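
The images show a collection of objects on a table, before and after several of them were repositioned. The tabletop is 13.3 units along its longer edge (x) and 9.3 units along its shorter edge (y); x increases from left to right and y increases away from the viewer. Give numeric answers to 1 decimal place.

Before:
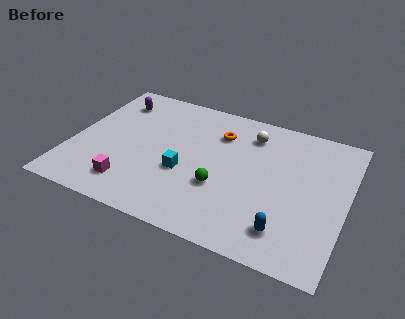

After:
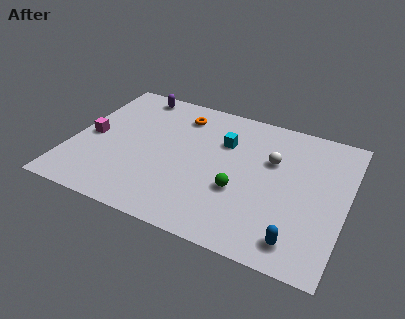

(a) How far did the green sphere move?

0.9

From (7.4, 3.3) to (8.3, 3.4), the green sphere covered √(0.9² + 0.1²) ≈ 0.9 units.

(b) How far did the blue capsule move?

0.7

From (10.7, 1.8) to (11.3, 1.4), the blue capsule covered √(0.6² + 0.4²) ≈ 0.7 units.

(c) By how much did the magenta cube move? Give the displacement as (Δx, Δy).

(-2.3, 2.6)

The magenta cube was at about (3.2, 1.8) and moved to about (0.9, 4.4).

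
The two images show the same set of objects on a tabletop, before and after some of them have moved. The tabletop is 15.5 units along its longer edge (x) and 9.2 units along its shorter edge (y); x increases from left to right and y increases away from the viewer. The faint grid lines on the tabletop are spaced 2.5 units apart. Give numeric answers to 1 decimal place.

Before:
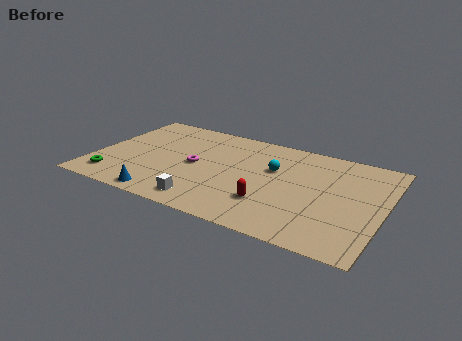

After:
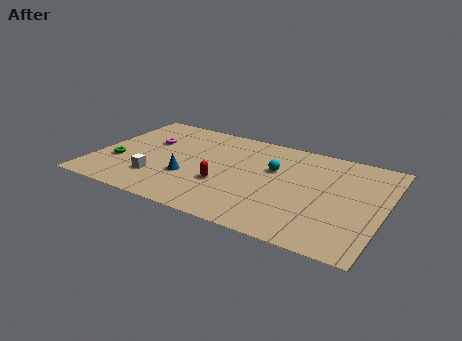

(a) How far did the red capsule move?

2.7

The red capsule was near (9.7, 2.6) before and (7.1, 3.3) after, so it travelled √(2.6² + 0.7²) ≈ 2.7 units.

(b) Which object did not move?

the cyan sphere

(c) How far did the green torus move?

1.6

The green torus moved from about (1.3, 1.6) to (1.3, 3.2), a distance of √(0.0² + 1.6²) ≈ 1.6.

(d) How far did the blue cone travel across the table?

2.5

From (4.2, 0.9) to (5.2, 3.2), the blue cone covered √(1.0² + 2.3²) ≈ 2.5 units.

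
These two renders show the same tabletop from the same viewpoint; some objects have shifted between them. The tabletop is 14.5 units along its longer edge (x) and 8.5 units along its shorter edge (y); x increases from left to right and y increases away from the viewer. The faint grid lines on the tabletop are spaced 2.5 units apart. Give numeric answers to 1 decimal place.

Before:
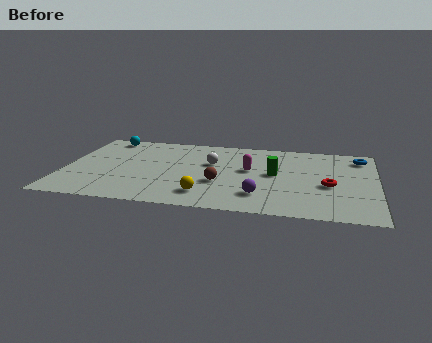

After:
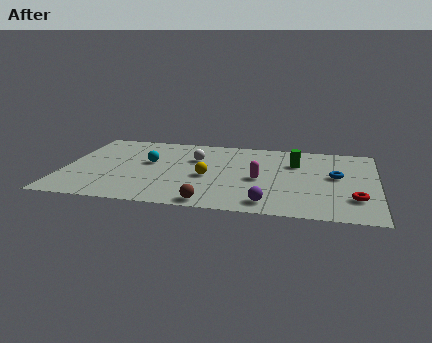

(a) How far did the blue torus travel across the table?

2.5

The blue torus was near (13.7, 7.0) before and (12.6, 4.7) after, so it travelled √(1.1² + 2.3²) ≈ 2.5 units.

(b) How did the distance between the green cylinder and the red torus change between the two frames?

+1.9

They were about 2.7 units apart before and 4.6 after — 1.9 units further apart.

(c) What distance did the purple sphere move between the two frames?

0.9

The purple sphere was near (9.2, 2.0) before and (9.6, 1.2) after, so it travelled √(0.4² + 0.8²) ≈ 0.9 units.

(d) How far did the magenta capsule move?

1.1

From (8.6, 4.8) to (9.1, 3.8), the magenta capsule covered √(0.5² + 1.0²) ≈ 1.1 units.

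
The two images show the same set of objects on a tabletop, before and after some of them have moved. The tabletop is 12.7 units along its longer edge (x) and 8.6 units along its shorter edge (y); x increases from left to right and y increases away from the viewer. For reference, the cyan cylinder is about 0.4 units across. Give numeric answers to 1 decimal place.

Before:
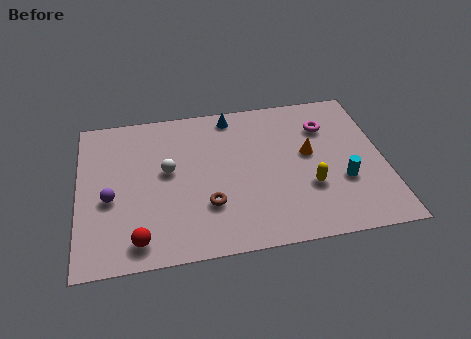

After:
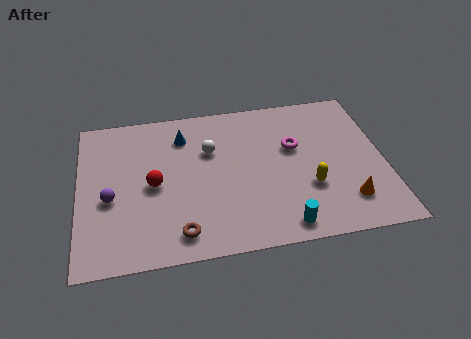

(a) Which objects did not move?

the yellow capsule and the purple sphere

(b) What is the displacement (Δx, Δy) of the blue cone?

(-2.1, -0.9)

From the two frames, the blue cone sits at roughly (6.5, 7.6) before and (4.4, 6.7) after.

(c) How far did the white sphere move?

2.0

The white sphere moved from about (3.7, 4.8) to (5.5, 5.7), a distance of √(1.8² + 0.9²) ≈ 2.0.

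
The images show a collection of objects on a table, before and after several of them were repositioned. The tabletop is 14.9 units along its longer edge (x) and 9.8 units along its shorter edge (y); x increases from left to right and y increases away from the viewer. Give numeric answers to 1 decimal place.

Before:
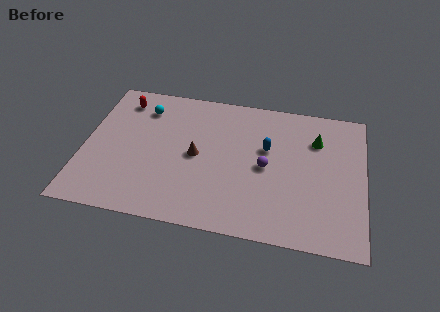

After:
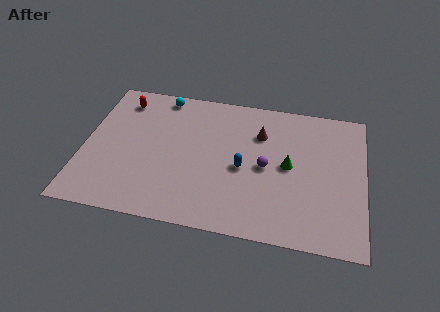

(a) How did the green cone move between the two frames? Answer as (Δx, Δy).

(-1.4, -2.1)

From the two frames, the green cone sits at roughly (12.3, 7.1) before and (10.9, 5.0) after.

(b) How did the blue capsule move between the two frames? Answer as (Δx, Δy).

(-1.2, -1.6)

The blue capsule started near (9.7, 6.0) and ended near (8.5, 4.4).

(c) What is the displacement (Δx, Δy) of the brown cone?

(3.3, 2.2)

The brown cone started near (6.0, 4.8) and ended near (9.3, 7.0).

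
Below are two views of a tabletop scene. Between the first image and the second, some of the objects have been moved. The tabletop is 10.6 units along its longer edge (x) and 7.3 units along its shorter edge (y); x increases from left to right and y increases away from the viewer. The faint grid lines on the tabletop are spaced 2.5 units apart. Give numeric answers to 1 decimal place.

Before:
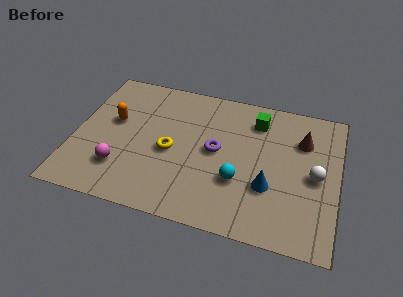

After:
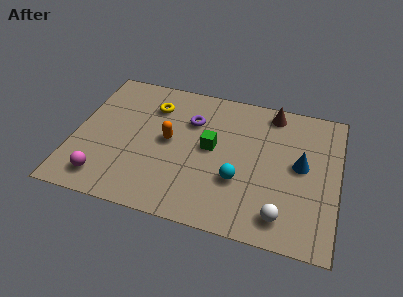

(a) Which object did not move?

the cyan sphere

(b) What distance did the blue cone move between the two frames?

1.8

The blue cone was near (7.9, 2.5) before and (9.1, 3.9) after, so it travelled √(1.2² + 1.4²) ≈ 1.8 units.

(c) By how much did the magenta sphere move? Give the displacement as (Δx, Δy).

(-0.6, -0.7)

The magenta sphere started near (2.0, 1.9) and ended near (1.4, 1.2).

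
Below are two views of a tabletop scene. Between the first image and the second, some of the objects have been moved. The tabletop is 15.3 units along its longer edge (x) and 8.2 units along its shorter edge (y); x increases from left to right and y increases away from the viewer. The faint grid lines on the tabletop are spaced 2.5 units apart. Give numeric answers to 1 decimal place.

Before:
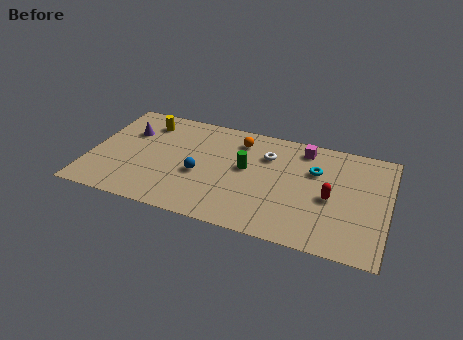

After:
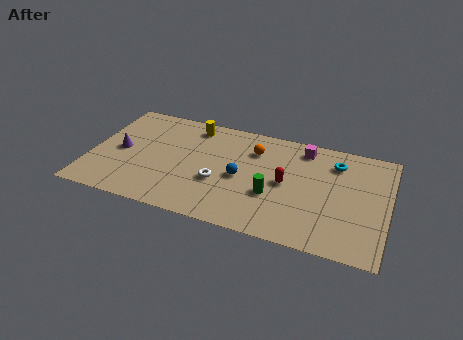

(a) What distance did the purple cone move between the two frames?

1.6

From (1.8, 5.6) to (1.5, 4.0), the purple cone covered √(0.3² + 1.6²) ≈ 1.6 units.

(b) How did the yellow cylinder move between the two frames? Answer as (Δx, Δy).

(2.4, 0.4)

The yellow cylinder was at about (2.6, 6.6) and moved to about (5.0, 7.0).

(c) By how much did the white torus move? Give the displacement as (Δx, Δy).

(-2.3, -2.8)

The white torus was at about (9.0, 5.9) and moved to about (6.7, 3.1).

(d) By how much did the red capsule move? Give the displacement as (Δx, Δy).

(-2.3, 0.4)

The red capsule started near (12.4, 3.7) and ended near (10.1, 4.1).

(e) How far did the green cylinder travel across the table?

2.2

From (8.0, 4.6) to (9.5, 3.0), the green cylinder covered √(1.5² + 1.6²) ≈ 2.2 units.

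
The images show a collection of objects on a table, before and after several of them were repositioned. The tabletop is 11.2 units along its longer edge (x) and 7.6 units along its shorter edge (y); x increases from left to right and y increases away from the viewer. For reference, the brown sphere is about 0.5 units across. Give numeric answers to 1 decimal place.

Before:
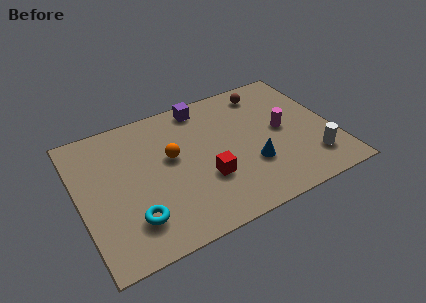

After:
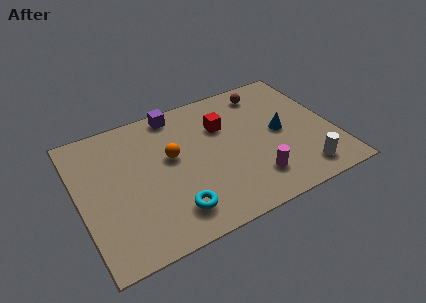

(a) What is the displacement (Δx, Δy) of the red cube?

(1.1, 2.6)

The red cube started near (5.4, 2.6) and ended near (6.5, 5.2).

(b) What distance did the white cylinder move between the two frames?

0.7

The white cylinder was near (10.0, 1.7) before and (9.5, 1.2) after, so it travelled √(0.5² + 0.5²) ≈ 0.7 units.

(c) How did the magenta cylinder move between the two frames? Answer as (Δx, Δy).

(-1.6, -2.2)

The magenta cylinder started near (9.0, 3.9) and ended near (7.4, 1.7).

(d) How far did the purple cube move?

1.2

The purple cube moved from about (5.8, 6.7) to (4.6, 6.8), a distance of √(1.2² + 0.1²) ≈ 1.2.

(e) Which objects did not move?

the orange sphere and the brown sphere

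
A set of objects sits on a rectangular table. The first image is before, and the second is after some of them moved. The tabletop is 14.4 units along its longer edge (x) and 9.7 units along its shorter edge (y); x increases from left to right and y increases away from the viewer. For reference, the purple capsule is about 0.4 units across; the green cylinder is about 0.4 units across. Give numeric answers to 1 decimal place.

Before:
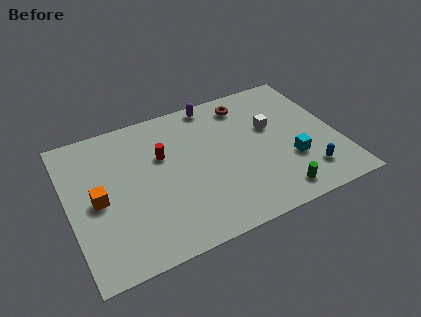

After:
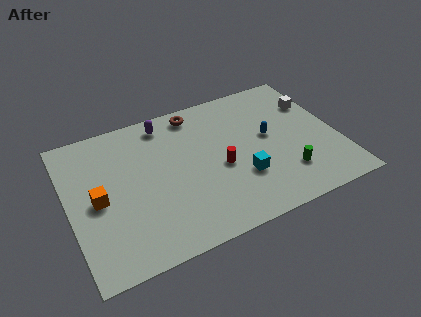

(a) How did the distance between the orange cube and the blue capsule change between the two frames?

-1.9

Before: roughly 11.2 units apart; after: 9.3. That's 1.9 units closer together.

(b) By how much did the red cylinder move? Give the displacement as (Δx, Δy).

(2.9, -2.0)

The red cylinder was at about (5.1, 6.2) and moved to about (8.0, 4.2).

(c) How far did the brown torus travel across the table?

2.7

The brown torus was near (9.9, 8.1) before and (7.2, 8.5) after, so it travelled √(2.7² + 0.4²) ≈ 2.7 units.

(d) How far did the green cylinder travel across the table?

1.3

The green cylinder was near (10.6, 1.3) before and (11.3, 2.4) after, so it travelled √(0.7² + 1.1²) ≈ 1.3 units.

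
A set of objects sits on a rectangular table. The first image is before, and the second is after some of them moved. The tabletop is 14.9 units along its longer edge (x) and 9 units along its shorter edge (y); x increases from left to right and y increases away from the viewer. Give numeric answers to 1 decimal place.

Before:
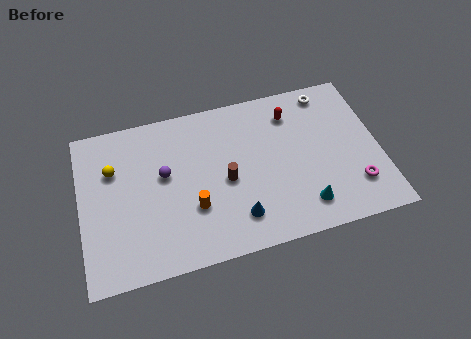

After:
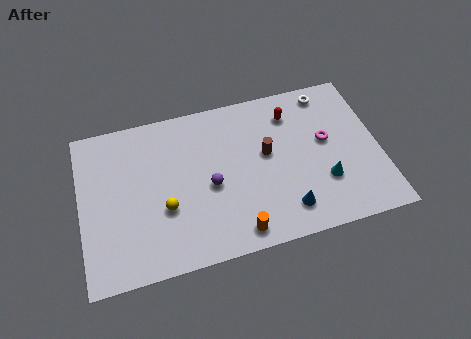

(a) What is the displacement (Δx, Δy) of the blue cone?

(2.4, -0.2)

The blue cone was at about (7.6, 1.9) and moved to about (10.0, 1.7).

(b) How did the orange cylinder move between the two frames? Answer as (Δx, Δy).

(2.0, -1.9)

The orange cylinder was at about (5.5, 3.0) and moved to about (7.5, 1.1).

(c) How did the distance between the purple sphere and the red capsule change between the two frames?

-1.5

The distance was about 6.8 in the first image and 5.3 in the second, so they moved 1.5 units closer together.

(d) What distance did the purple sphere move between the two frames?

2.5

The purple sphere was near (4.2, 5.2) before and (6.4, 4.0) after, so it travelled √(2.2² + 1.2²) ≈ 2.5 units.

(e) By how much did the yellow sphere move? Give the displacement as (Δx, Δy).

(2.4, -2.8)

From the two frames, the yellow sphere sits at roughly (1.7, 6.1) before and (4.1, 3.3) after.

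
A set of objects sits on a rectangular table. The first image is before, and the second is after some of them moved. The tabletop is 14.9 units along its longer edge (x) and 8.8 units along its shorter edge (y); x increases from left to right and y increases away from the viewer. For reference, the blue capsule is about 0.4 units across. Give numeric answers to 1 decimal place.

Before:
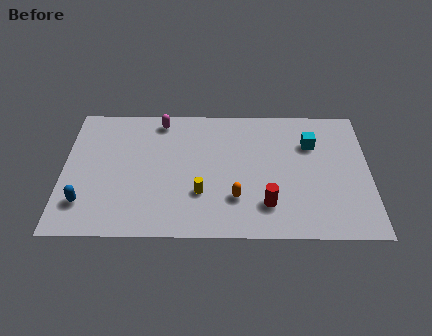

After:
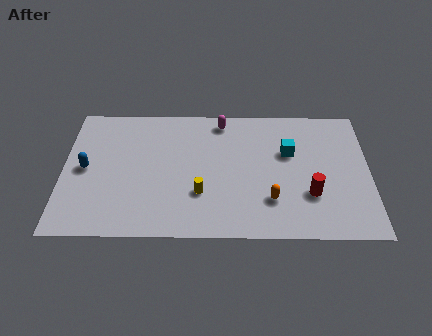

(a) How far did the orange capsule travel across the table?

1.7

The orange capsule was near (8.4, 2.5) before and (10.1, 2.4) after, so it travelled √(1.7² + 0.1²) ≈ 1.7 units.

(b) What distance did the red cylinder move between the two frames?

2.2

From (9.9, 2.1) to (12.0, 2.8), the red cylinder covered √(2.1² + 0.7²) ≈ 2.2 units.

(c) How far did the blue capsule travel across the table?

2.3

The blue capsule moved from about (1.1, 2.1) to (1.1, 4.4), a distance of √(0.0² + 2.3²) ≈ 2.3.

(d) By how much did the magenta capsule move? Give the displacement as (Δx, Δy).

(3.0, 0.0)

From the two frames, the magenta capsule sits at roughly (4.7, 7.7) before and (7.7, 7.7) after.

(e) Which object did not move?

the yellow cylinder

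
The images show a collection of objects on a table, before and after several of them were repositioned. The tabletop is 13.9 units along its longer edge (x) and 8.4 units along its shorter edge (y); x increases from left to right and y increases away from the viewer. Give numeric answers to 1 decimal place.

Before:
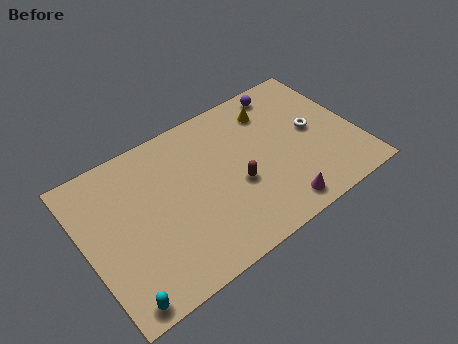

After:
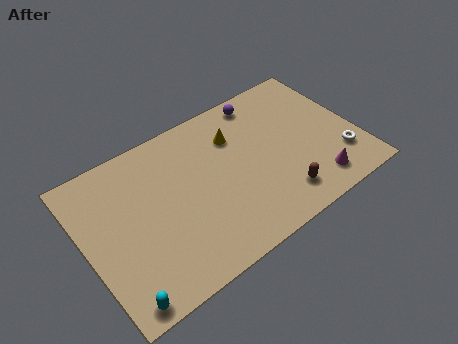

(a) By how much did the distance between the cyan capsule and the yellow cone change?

-1.9

The distance was about 10.6 in the first image and 8.7 in the second, so they moved 1.9 units closer together.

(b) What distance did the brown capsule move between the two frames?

2.6

The brown capsule moved from about (7.6, 3.4) to (9.5, 1.6), a distance of √(1.9² + 1.8²) ≈ 2.6.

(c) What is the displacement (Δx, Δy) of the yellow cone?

(-2.0, -0.5)

From the two frames, the yellow cone sits at roughly (10.0, 6.6) before and (8.0, 6.1) after.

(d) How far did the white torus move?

2.4

The white torus was near (11.8, 4.4) before and (12.8, 2.2) after, so it travelled √(1.0² + 2.2²) ≈ 2.4 units.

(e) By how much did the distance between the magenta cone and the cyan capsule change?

+2.0

The distance was about 8.2 in the first image and 10.2 in the second, so they moved 2.0 units further apart.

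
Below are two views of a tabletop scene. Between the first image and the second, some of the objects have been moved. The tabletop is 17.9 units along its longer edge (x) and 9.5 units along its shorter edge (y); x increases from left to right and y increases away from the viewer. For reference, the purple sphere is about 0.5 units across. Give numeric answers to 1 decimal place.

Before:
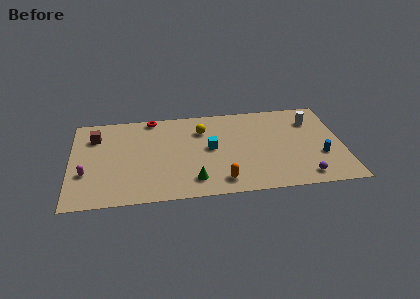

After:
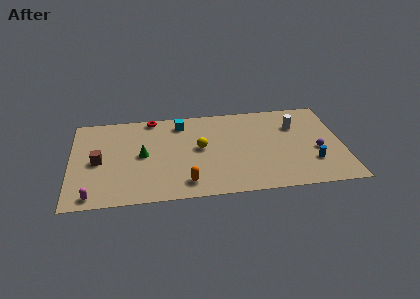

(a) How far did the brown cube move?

2.6

The brown cube was near (1.6, 7.1) before and (1.8, 4.5) after, so it travelled √(0.2² + 2.6²) ≈ 2.6 units.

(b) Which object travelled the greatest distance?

the green cone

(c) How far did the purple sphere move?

2.8

The purple sphere was near (15.2, 1.3) before and (16.2, 3.9) after, so it travelled √(1.0² + 2.6²) ≈ 2.8 units.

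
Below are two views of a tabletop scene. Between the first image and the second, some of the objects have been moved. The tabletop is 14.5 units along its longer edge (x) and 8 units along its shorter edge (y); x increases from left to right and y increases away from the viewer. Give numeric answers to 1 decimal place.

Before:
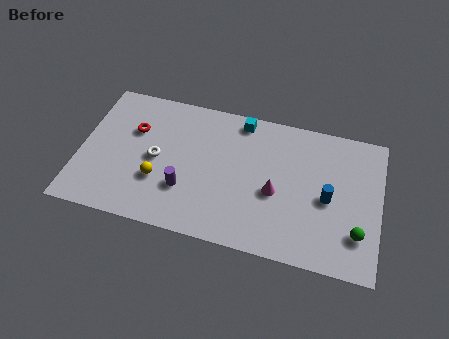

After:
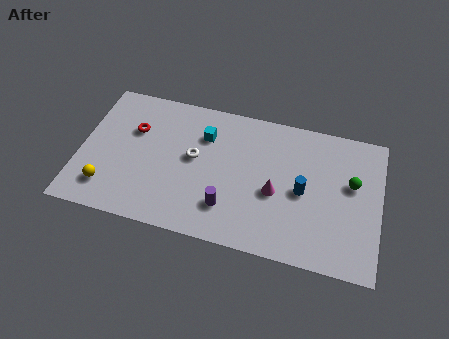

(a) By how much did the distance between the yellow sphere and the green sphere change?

+2.4

Before: roughly 9.6 units apart; after: 12.0. That's 2.4 units further apart.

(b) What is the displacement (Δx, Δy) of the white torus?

(1.8, 0.5)

The white torus was at about (3.7, 3.9) and moved to about (5.5, 4.4).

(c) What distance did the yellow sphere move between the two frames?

2.6

The yellow sphere moved from about (3.9, 2.7) to (1.5, 1.7), a distance of √(2.4² + 1.0²) ≈ 2.6.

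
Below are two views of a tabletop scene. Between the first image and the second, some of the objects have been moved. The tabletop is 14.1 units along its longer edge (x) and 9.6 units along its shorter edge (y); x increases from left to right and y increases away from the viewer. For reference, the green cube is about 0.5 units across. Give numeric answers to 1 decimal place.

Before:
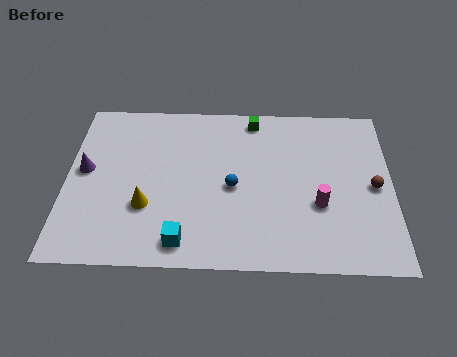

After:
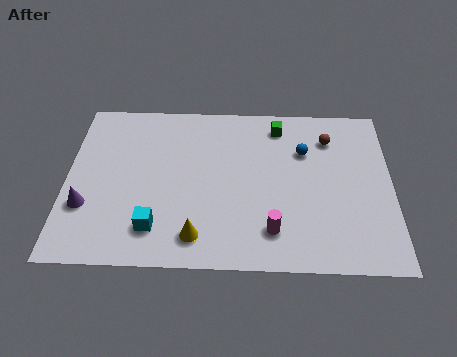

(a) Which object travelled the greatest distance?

the blue sphere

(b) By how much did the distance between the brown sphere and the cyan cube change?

+0.4

They were about 8.8 units apart before and 9.2 after — 0.4 units further apart.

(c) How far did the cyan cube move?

1.4

The cyan cube was near (5.1, 1.3) before and (3.9, 2.0) after, so it travelled √(1.2² + 0.7²) ≈ 1.4 units.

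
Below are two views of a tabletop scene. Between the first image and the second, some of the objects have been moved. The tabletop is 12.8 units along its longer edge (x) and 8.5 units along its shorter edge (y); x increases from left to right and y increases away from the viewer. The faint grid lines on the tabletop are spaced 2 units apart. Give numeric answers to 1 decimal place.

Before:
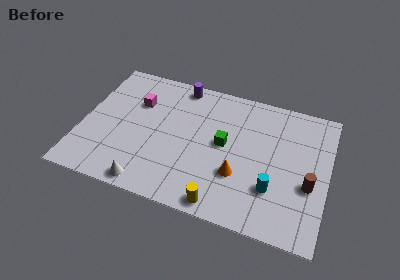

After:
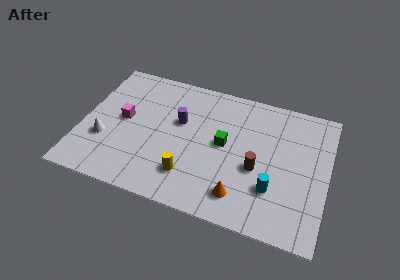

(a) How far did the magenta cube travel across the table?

1.4

The magenta cube moved from about (2.7, 5.8) to (2.1, 4.5), a distance of √(0.6² + 1.3²) ≈ 1.4.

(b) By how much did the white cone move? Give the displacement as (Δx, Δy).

(-2.5, 2.1)

The white cone was at about (3.8, 0.8) and moved to about (1.3, 2.9).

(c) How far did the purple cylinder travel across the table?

2.4

The purple cylinder was near (4.8, 7.6) before and (5.0, 5.2) after, so it travelled √(0.2² + 2.4²) ≈ 2.4 units.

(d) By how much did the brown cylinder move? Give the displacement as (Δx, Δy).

(-2.7, 0.2)

The brown cylinder started near (11.9, 3.3) and ended near (9.2, 3.5).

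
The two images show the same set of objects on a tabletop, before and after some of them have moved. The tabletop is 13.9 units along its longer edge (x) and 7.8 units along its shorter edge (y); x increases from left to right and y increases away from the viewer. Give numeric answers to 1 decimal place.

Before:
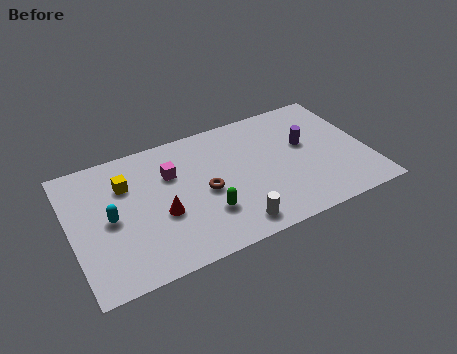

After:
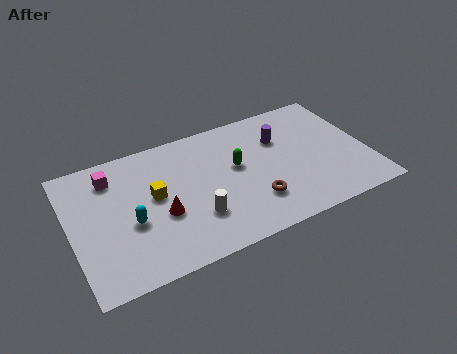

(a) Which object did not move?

the red cone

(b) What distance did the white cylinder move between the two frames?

2.0

The white cylinder moved from about (7.2, 1.1) to (5.6, 2.3), a distance of √(1.6² + 1.2²) ≈ 2.0.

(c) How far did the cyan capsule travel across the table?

1.1

The cyan capsule moved from about (1.8, 3.8) to (2.7, 3.2), a distance of √(0.9² + 0.6²) ≈ 1.1.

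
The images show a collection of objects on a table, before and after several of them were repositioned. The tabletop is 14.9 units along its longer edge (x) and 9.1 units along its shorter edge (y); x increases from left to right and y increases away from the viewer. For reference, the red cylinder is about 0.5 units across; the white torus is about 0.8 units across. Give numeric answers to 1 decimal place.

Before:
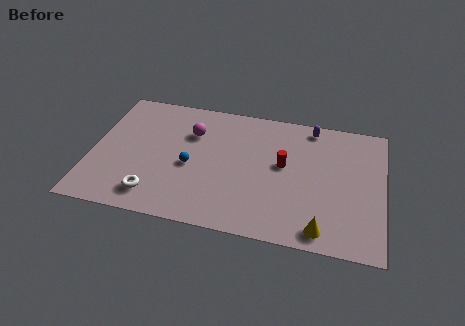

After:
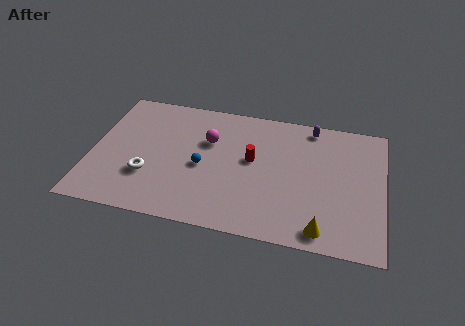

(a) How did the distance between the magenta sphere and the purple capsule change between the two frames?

-0.7

The distance was about 6.3 in the first image and 5.6 in the second, so they moved 0.7 units closer together.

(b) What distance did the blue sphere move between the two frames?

0.6

From (5.1, 4.0) to (5.7, 4.1), the blue sphere covered √(0.6² + 0.1²) ≈ 0.6 units.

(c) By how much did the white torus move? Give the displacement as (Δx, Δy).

(-0.4, 1.3)

The white torus started near (3.4, 1.6) and ended near (3.0, 2.9).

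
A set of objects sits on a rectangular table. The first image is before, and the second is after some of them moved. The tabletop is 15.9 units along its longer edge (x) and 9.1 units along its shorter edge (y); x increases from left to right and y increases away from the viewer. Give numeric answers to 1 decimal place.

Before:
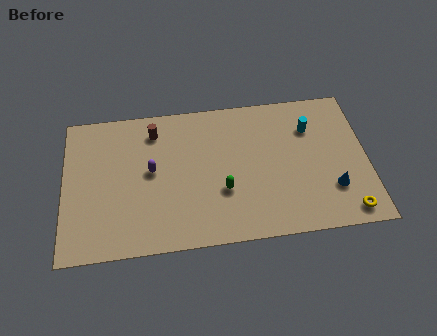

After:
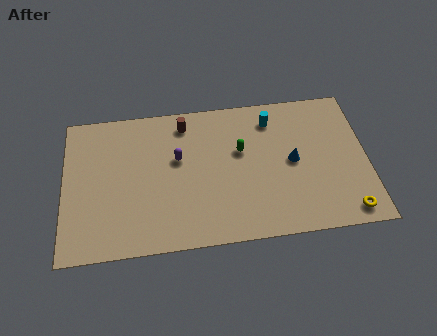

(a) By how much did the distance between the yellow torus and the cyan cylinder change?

+1.5

Before: roughly 5.8 units apart; after: 7.3. That's 1.5 units further apart.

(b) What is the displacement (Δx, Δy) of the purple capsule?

(1.4, 0.6)

From the two frames, the purple capsule sits at roughly (4.6, 4.9) before and (6.0, 5.5) after.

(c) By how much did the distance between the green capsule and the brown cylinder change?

-1.9

Before: roughly 5.5 units apart; after: 3.6. That's 1.9 units closer together.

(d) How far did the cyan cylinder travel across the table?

2.2

The cyan cylinder was near (13.0, 6.6) before and (11.0, 7.4) after, so it travelled √(2.0² + 0.8²) ≈ 2.2 units.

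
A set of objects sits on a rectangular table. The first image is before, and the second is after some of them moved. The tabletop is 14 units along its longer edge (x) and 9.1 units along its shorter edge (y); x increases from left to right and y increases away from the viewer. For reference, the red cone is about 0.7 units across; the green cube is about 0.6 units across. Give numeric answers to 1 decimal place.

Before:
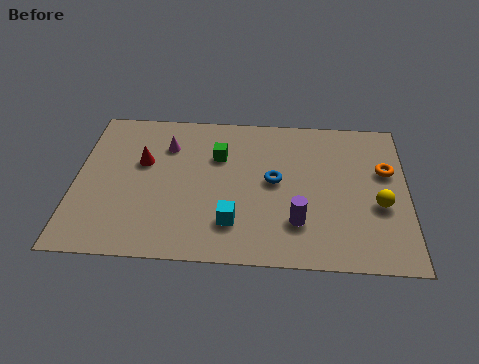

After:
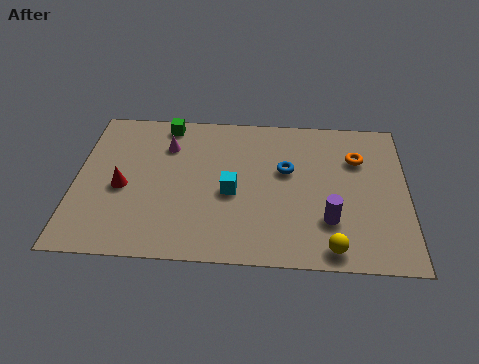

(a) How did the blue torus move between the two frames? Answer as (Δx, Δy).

(0.5, 0.7)

The blue torus was at about (8.4, 4.8) and moved to about (8.9, 5.5).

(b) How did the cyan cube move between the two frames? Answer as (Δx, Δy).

(-0.1, 1.8)

The cyan cube was at about (6.7, 2.2) and moved to about (6.6, 4.0).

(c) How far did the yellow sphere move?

3.3

From (12.8, 3.6) to (10.8, 1.0), the yellow sphere covered √(2.0² + 2.6²) ≈ 3.3 units.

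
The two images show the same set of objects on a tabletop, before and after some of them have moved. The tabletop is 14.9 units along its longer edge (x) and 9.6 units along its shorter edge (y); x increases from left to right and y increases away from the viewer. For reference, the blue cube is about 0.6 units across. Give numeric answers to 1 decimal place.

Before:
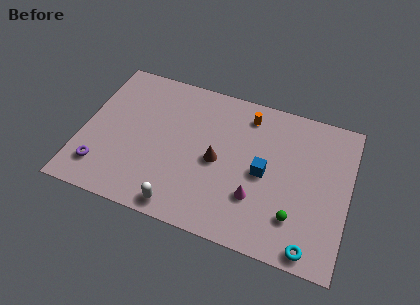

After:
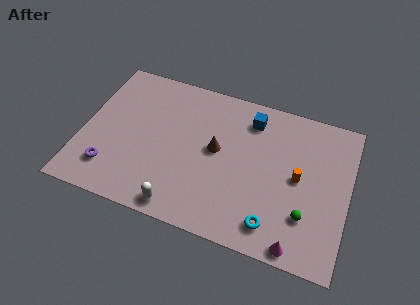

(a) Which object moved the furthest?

the orange cylinder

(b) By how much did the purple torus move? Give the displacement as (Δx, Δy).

(0.5, 0.1)

From the two frames, the purple torus sits at roughly (1.3, 2.0) before and (1.8, 2.1) after.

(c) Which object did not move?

the white capsule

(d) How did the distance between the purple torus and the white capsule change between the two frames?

-0.5

They were about 4.7 units apart before and 4.2 after — 0.5 units closer together.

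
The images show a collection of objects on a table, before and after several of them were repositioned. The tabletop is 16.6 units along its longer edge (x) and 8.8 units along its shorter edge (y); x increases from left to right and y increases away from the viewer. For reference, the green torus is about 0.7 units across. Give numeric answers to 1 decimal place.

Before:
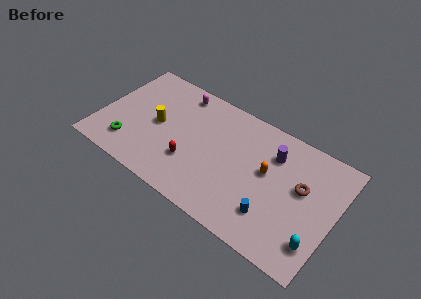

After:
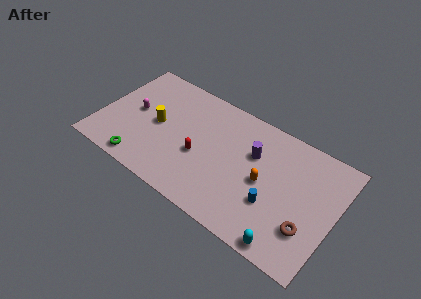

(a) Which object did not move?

the yellow cylinder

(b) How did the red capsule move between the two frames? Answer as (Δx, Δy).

(0.5, 0.8)

The red capsule started near (6.7, 2.8) and ended near (7.2, 3.6).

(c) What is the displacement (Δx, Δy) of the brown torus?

(0.8, -2.6)

The brown torus started near (14.2, 5.2) and ended near (15.0, 2.6).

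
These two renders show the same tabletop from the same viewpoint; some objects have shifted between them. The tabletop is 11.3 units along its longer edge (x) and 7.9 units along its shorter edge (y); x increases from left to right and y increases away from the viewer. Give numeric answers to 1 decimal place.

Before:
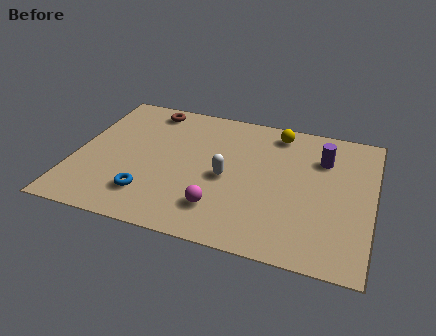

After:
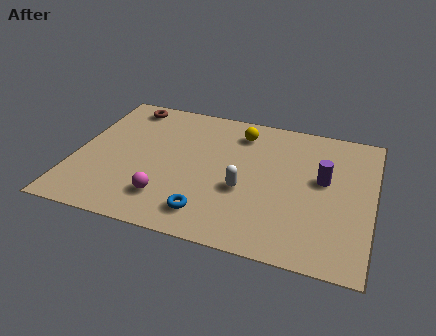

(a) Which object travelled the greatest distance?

the blue torus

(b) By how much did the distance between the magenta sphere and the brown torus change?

-0.5

The distance was about 6.0 in the first image and 5.5 in the second, so they moved 0.5 units closer together.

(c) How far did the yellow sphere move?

1.5

From (7.5, 6.8) to (6.1, 6.4), the yellow sphere covered √(1.4² + 0.4²) ≈ 1.5 units.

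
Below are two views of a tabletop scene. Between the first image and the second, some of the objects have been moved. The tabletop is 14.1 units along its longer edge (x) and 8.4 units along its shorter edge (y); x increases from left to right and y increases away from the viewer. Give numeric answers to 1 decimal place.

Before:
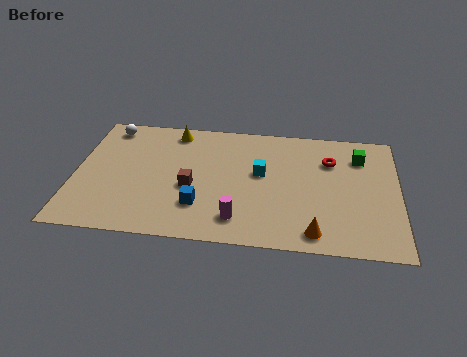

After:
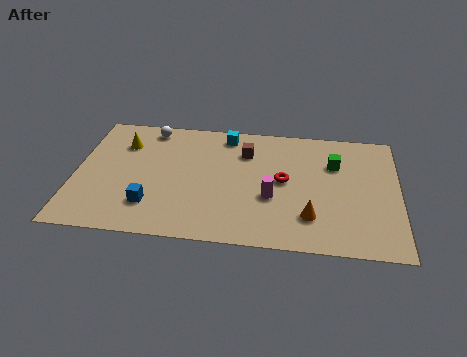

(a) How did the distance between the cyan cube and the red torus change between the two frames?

+0.7

The distance was about 3.2 in the first image and 3.9 in the second, so they moved 0.7 units further apart.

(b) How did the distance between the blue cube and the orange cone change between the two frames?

+1.8

The distance was about 5.1 in the first image and 6.9 in the second, so they moved 1.8 units further apart.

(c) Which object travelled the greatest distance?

the brown cube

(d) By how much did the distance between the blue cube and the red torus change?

-0.6

They were about 6.7 units apart before and 6.1 after — 0.6 units closer together.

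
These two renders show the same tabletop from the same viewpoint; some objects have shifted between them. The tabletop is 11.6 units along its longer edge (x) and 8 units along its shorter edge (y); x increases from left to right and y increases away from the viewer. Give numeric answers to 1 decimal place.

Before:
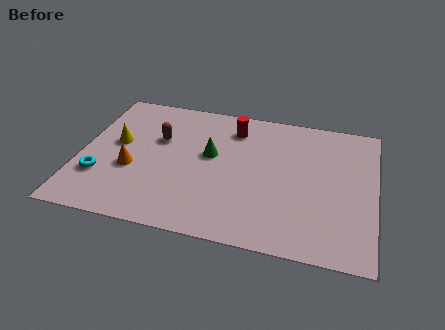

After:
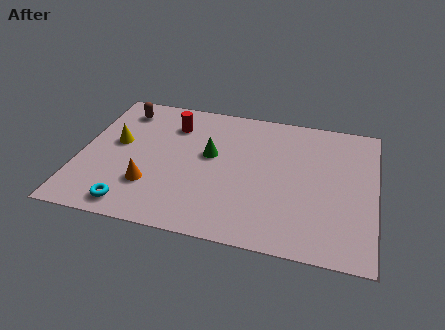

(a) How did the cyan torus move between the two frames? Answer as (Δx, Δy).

(1.4, -1.4)

The cyan torus started near (0.9, 2.4) and ended near (2.3, 1.0).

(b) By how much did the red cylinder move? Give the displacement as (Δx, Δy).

(-2.4, -0.3)

The red cylinder was at about (5.9, 6.4) and moved to about (3.5, 6.1).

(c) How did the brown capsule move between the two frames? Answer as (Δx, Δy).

(-1.6, 1.5)

The brown capsule was at about (3.0, 5.1) and moved to about (1.4, 6.6).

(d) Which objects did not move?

the yellow cone and the green cone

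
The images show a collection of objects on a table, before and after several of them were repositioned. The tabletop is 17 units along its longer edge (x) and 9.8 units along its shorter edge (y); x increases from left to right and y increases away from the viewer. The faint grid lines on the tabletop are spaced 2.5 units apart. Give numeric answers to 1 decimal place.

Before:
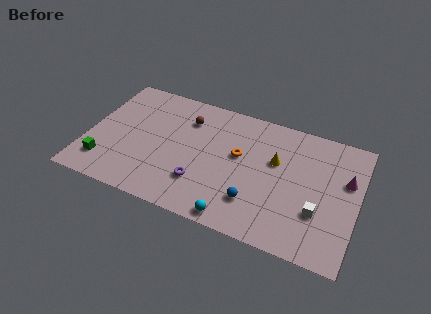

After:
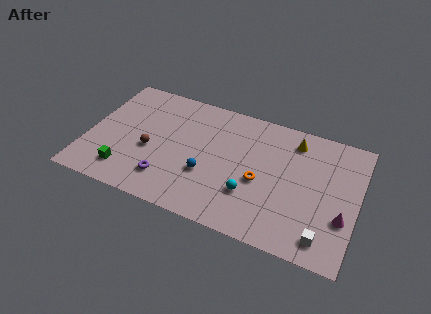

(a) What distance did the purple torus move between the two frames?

2.2

The purple torus moved from about (7.4, 2.7) to (5.3, 2.2), a distance of √(2.1² + 0.5²) ≈ 2.2.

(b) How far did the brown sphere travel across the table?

3.9

The brown sphere moved from about (6.0, 7.4) to (4.0, 4.1), a distance of √(2.0² + 3.3²) ≈ 3.9.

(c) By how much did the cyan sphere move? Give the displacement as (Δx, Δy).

(0.7, 2.1)

The cyan sphere was at about (9.8, 0.9) and moved to about (10.5, 3.0).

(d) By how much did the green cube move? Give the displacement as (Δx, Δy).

(1.4, -0.2)

The green cube started near (1.3, 2.1) and ended near (2.7, 1.9).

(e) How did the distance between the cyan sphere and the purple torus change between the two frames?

+2.3

Before: roughly 3.0 units apart; after: 5.3. That's 2.3 units further apart.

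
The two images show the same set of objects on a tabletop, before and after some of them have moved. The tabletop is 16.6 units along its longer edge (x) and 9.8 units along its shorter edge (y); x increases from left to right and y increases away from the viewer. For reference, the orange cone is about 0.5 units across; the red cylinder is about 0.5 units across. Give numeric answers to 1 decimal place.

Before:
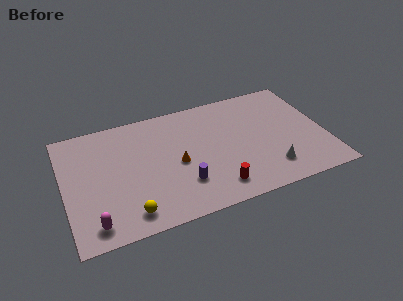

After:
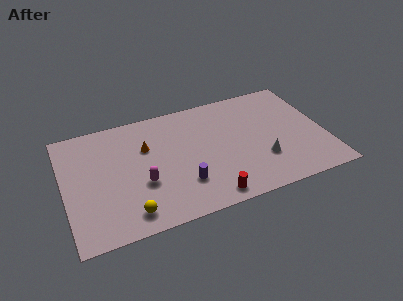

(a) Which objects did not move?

the purple cylinder and the yellow sphere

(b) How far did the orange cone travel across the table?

2.7

The orange cone moved from about (7.1, 4.5) to (5.3, 6.5), a distance of √(1.8² + 2.0²) ≈ 2.7.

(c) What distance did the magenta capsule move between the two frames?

3.9

The magenta capsule moved from about (1.6, 1.4) to (4.8, 3.6), a distance of √(3.2² + 2.2²) ≈ 3.9.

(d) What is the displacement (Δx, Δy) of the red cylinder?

(-0.5, -0.6)

From the two frames, the red cylinder sits at roughly (9.3, 1.7) before and (8.8, 1.1) after.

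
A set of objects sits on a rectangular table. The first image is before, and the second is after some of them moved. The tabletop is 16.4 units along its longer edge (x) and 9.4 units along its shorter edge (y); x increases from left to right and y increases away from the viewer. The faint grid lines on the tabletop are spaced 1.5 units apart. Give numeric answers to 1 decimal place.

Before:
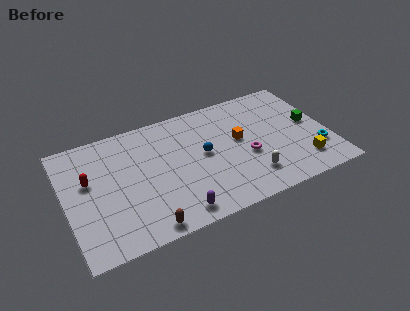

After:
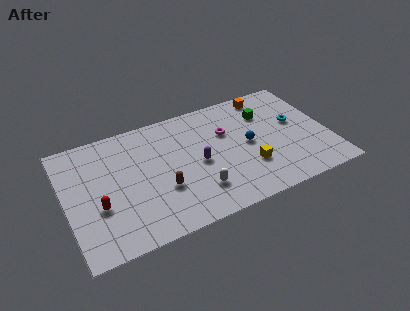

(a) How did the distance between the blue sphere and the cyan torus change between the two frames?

-4.1

Before: roughly 7.3 units apart; after: 3.2. That's 4.1 units closer together.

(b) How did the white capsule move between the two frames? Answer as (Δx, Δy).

(-3.3, 0.2)

From the two frames, the white capsule sits at roughly (11.2, 2.1) before and (7.9, 2.3) after.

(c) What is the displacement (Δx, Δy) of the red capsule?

(0.4, -2.2)

From the two frames, the red capsule sits at roughly (1.5, 5.7) before and (1.9, 3.5) after.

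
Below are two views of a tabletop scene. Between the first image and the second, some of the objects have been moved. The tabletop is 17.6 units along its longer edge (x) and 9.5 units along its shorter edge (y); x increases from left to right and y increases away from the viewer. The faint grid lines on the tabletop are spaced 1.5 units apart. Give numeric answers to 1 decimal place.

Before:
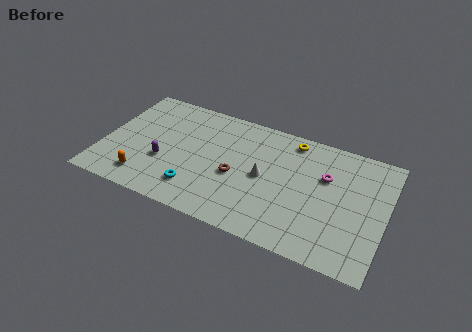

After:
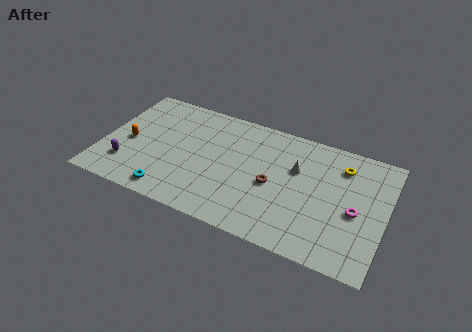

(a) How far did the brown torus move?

2.3

The brown torus was near (8.4, 4.1) before and (10.7, 4.3) after, so it travelled √(2.3² + 0.2²) ≈ 2.3 units.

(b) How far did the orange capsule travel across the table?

2.9

From (2.9, 1.7) to (1.6, 4.3), the orange capsule covered √(1.3² + 2.6²) ≈ 2.9 units.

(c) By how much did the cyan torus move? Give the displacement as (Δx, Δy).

(-1.5, -0.9)

The cyan torus was at about (6.1, 2.1) and moved to about (4.6, 1.2).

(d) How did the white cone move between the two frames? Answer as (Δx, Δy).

(1.9, 1.4)

From the two frames, the white cone sits at roughly (10.1, 4.7) before and (12.0, 6.1) after.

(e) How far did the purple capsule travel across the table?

2.5

The purple capsule moved from about (3.9, 3.5) to (1.7, 2.4), a distance of √(2.2² + 1.1²) ≈ 2.5.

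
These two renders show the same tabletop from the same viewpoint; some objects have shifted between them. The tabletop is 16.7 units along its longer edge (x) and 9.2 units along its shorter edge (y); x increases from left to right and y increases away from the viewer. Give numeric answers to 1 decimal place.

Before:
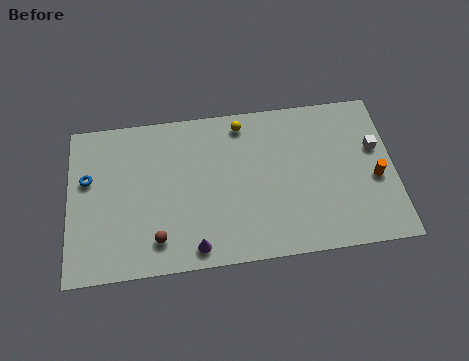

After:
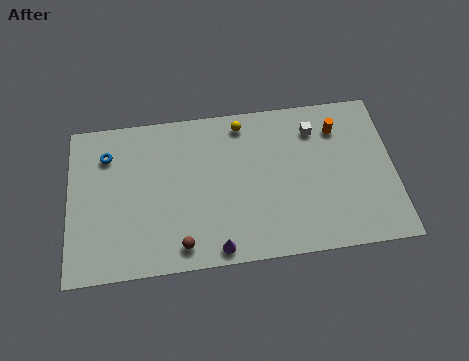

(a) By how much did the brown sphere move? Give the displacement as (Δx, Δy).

(1.2, -0.5)

The brown sphere was at about (4.5, 1.8) and moved to about (5.7, 1.3).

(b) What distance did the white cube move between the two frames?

3.4

The white cube moved from about (15.8, 5.7) to (12.7, 7.2), a distance of √(3.1² + 1.5²) ≈ 3.4.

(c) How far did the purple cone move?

1.1

From (6.4, 1.1) to (7.5, 0.9), the purple cone covered √(1.1² + 0.2²) ≈ 1.1 units.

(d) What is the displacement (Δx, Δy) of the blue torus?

(1.0, 1.3)

From the two frames, the blue torus sits at roughly (1.0, 5.7) before and (2.0, 7.0) after.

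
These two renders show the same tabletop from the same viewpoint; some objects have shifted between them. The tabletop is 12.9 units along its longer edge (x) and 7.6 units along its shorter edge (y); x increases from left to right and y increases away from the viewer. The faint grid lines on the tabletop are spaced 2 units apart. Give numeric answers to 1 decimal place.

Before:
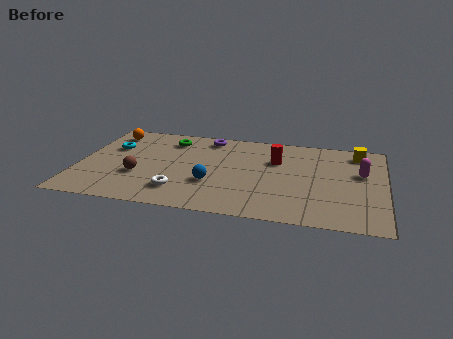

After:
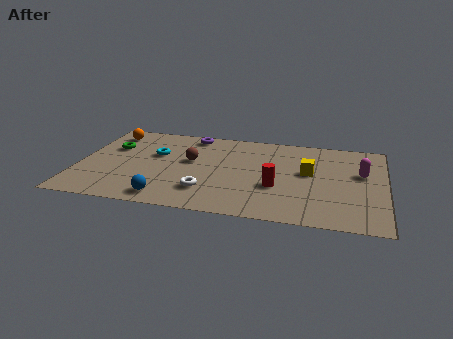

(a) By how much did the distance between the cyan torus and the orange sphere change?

+1.3

Before: roughly 1.3 units apart; after: 2.6. That's 1.3 units further apart.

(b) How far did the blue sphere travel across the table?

2.4

The blue sphere moved from about (5.7, 2.6) to (3.9, 1.0), a distance of √(1.8² + 1.6²) ≈ 2.4.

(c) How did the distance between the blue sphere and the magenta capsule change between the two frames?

+2.3

They were about 6.5 units apart before and 8.8 after — 2.3 units further apart.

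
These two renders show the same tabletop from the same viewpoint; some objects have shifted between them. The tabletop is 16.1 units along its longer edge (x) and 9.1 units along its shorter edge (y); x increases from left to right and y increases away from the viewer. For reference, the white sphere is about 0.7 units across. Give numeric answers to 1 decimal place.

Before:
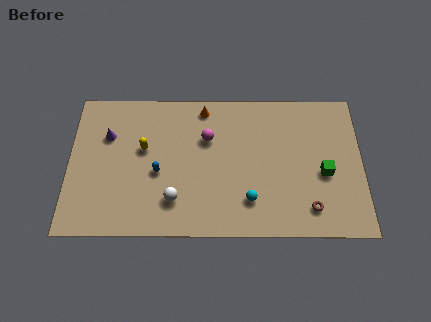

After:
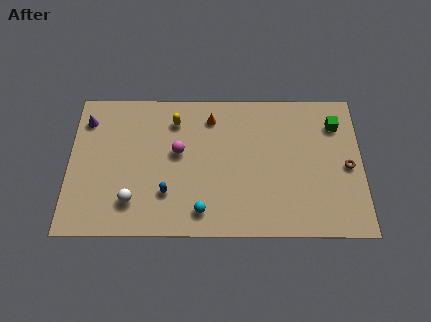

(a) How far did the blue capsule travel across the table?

1.4

From (4.9, 3.9) to (5.4, 2.6), the blue capsule covered √(0.5² + 1.3²) ≈ 1.4 units.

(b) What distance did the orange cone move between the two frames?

0.7

The orange cone moved from about (7.4, 8.0) to (7.8, 7.4), a distance of √(0.4² + 0.6²) ≈ 0.7.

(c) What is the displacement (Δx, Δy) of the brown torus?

(2.1, 2.6)

From the two frames, the brown torus sits at roughly (13.2, 1.7) before and (15.3, 4.3) after.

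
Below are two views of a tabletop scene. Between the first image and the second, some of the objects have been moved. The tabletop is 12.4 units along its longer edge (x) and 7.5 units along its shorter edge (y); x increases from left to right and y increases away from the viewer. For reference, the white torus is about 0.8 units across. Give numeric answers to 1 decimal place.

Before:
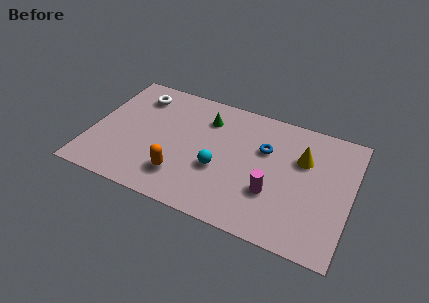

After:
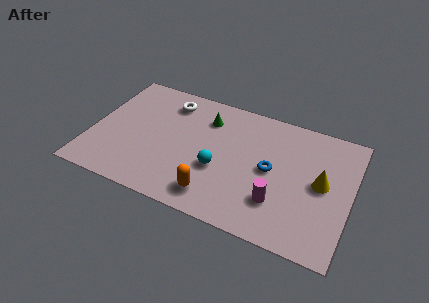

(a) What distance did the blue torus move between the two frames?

1.2

The blue torus moved from about (8.2, 4.9) to (8.6, 3.8), a distance of √(0.4² + 1.1²) ≈ 1.2.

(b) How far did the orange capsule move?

1.8

The orange capsule moved from about (4.5, 1.8) to (6.2, 1.3), a distance of √(1.7² + 0.5²) ≈ 1.8.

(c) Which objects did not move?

the green cone and the cyan sphere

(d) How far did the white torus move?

1.5

From (1.9, 6.0) to (3.4, 6.1), the white torus covered √(1.5² + 0.1²) ≈ 1.5 units.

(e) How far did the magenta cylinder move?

0.5

The magenta cylinder was near (8.8, 2.5) before and (9.1, 2.1) after, so it travelled √(0.3² + 0.4²) ≈ 0.5 units.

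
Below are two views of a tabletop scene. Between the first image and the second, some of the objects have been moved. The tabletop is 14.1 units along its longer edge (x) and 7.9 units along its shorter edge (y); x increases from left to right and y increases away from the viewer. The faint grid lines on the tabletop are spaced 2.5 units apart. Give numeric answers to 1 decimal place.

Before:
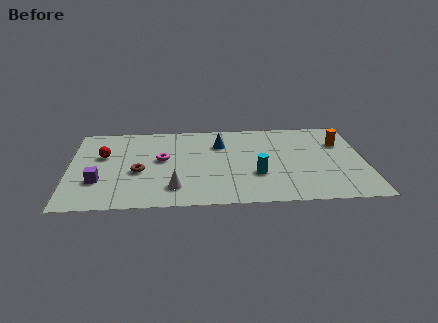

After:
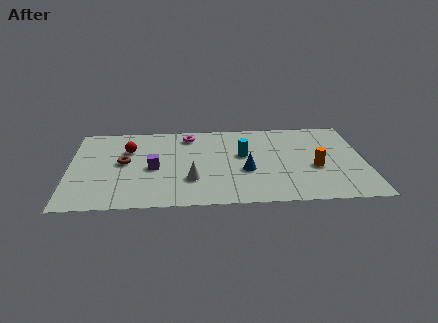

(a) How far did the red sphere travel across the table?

1.3

The red sphere moved from about (1.6, 4.9) to (2.8, 5.4), a distance of √(1.2² + 0.5²) ≈ 1.3.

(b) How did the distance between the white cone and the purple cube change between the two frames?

-1.5

Before: roughly 3.7 units apart; after: 2.2. That's 1.5 units closer together.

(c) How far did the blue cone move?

2.9

From (7.2, 5.7) to (8.4, 3.1), the blue cone covered √(1.2² + 2.6²) ≈ 2.9 units.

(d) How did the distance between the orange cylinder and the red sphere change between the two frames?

-2.2

Before: roughly 11.4 units apart; after: 9.2. That's 2.2 units closer together.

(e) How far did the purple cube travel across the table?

2.8

The purple cube moved from about (1.4, 2.5) to (4.0, 3.6), a distance of √(2.6² + 1.1²) ≈ 2.8.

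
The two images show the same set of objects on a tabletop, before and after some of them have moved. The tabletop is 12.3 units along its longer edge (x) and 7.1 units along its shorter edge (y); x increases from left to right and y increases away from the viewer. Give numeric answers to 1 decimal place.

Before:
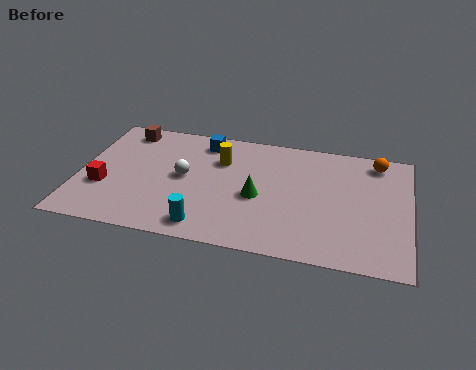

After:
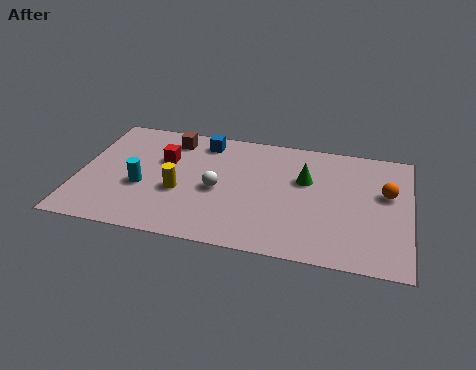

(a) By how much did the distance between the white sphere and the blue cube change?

+0.5

The distance was about 2.4 in the first image and 2.9 in the second, so they moved 0.5 units further apart.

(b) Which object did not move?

the blue cube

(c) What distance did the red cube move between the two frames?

3.0

The red cube was near (1.0, 2.5) before and (3.1, 4.6) after, so it travelled √(2.1² + 2.1²) ≈ 3.0 units.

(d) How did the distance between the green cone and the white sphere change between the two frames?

+0.6

The distance was about 2.9 in the first image and 3.5 in the second, so they moved 0.6 units further apart.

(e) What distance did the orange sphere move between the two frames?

1.8

The orange sphere moved from about (11.0, 6.1) to (11.4, 4.3), a distance of √(0.4² + 1.8²) ≈ 1.8.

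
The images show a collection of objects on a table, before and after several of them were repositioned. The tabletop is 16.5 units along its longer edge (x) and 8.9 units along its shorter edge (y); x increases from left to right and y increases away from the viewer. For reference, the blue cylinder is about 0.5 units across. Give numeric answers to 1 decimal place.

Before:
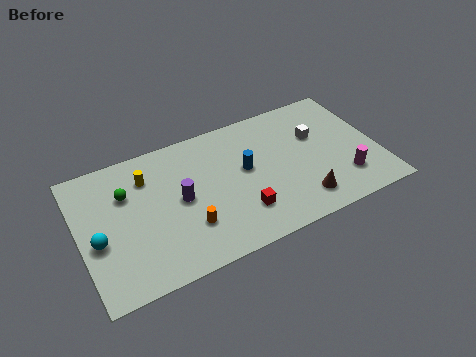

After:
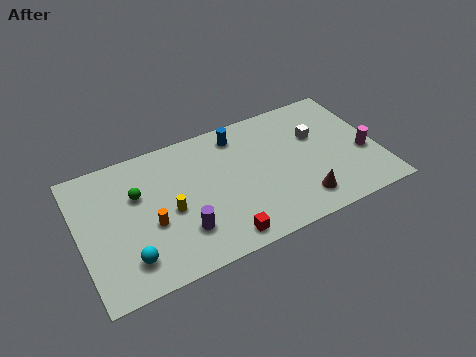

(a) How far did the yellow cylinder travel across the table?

2.9

The yellow cylinder was near (3.9, 6.7) before and (4.9, 4.0) after, so it travelled √(1.0² + 2.7²) ≈ 2.9 units.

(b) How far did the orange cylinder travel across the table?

2.1

From (5.7, 2.6) to (3.8, 3.6), the orange cylinder covered √(1.9² + 1.0²) ≈ 2.1 units.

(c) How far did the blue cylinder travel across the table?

2.5

The blue cylinder was near (9.2, 5.0) before and (9.1, 7.5) after, so it travelled √(0.1² + 2.5²) ≈ 2.5 units.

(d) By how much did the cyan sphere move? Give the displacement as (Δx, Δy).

(1.5, -1.8)

The cyan sphere started near (0.9, 3.7) and ended near (2.4, 1.9).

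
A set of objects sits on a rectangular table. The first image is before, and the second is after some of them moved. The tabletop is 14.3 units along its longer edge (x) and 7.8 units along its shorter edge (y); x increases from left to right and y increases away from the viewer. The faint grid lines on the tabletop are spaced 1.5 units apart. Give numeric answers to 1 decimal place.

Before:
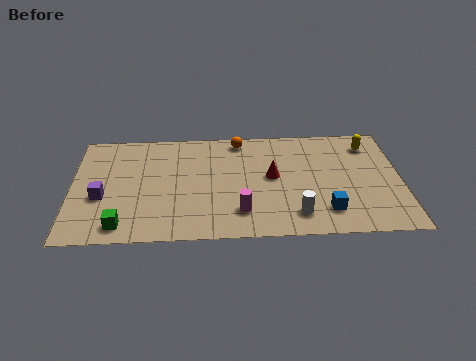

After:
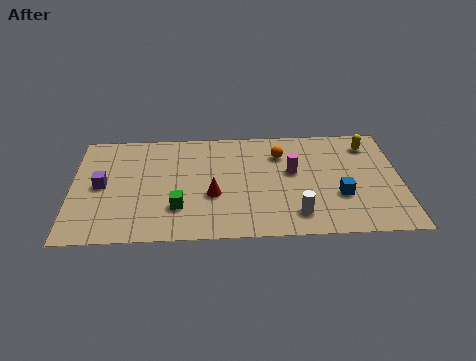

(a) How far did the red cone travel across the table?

2.9

The red cone moved from about (8.7, 4.2) to (6.1, 3.0), a distance of √(2.6² + 1.2²) ≈ 2.9.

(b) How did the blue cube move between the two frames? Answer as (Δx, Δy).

(0.6, 1.0)

From the two frames, the blue cube sits at roughly (11.0, 1.7) before and (11.6, 2.7) after.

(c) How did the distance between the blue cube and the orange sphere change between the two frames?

-2.4

The distance was about 6.4 in the first image and 4.0 in the second, so they moved 2.4 units closer together.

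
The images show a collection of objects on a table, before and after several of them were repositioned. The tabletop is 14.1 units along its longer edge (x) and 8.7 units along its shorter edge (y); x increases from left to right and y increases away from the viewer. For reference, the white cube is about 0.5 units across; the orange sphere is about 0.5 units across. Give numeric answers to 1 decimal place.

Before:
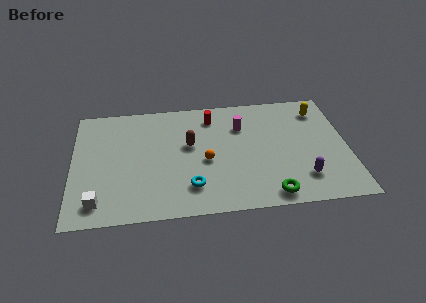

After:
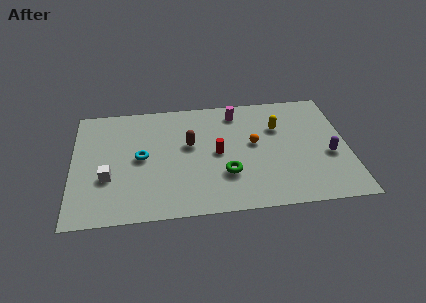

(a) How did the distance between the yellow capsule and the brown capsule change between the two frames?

-2.4

They were about 7.1 units apart before and 4.7 after — 2.4 units closer together.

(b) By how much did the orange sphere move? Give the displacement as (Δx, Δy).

(2.5, 1.0)

The orange sphere was at about (6.8, 3.8) and moved to about (9.3, 4.8).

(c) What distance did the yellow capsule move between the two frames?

2.5

The yellow capsule was near (12.8, 7.0) before and (10.6, 5.9) after, so it travelled √(2.2² + 1.1²) ≈ 2.5 units.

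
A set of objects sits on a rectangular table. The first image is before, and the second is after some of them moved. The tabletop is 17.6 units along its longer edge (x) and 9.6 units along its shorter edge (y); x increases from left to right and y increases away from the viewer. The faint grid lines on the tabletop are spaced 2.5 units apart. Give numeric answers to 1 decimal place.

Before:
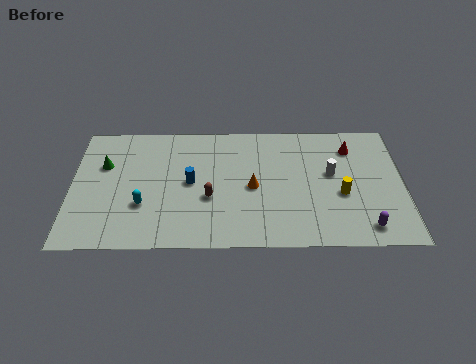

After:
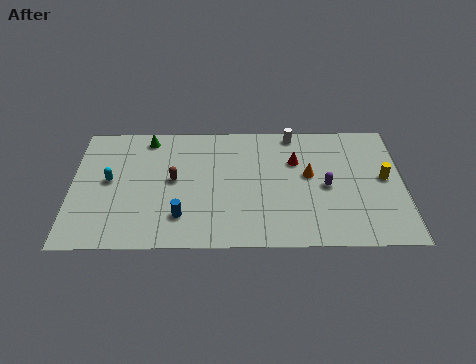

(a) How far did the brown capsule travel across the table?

2.4

From (7.3, 3.7) to (5.4, 5.1), the brown capsule covered √(1.9² + 1.4²) ≈ 2.4 units.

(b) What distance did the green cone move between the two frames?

3.1

From (1.7, 6.3) to (4.0, 8.4), the green cone covered √(2.3² + 2.1²) ≈ 3.1 units.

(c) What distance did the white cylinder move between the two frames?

3.8

The white cylinder moved from about (13.8, 5.5) to (11.8, 8.7), a distance of √(2.0² + 3.2²) ≈ 3.8.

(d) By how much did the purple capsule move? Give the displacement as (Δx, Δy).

(-2.0, 3.1)

The purple capsule was at about (15.5, 1.4) and moved to about (13.5, 4.5).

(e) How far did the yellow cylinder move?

2.6

The yellow cylinder was near (14.3, 3.9) before and (16.6, 5.1) after, so it travelled √(2.3² + 1.2²) ≈ 2.6 units.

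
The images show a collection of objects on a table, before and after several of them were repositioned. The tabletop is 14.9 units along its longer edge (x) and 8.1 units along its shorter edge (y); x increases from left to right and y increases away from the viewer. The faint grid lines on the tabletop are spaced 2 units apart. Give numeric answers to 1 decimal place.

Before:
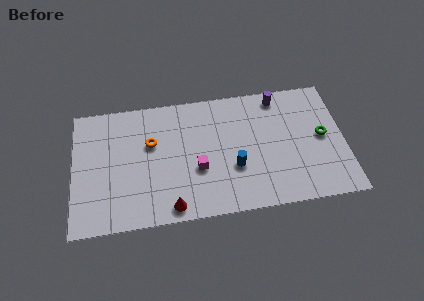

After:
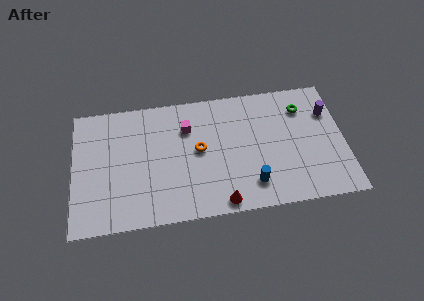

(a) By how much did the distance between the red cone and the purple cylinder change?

-0.9

They were about 8.7 units apart before and 7.8 after — 0.9 units closer together.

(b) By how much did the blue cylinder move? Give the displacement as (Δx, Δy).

(0.9, -1.2)

The blue cylinder was at about (8.8, 2.9) and moved to about (9.7, 1.7).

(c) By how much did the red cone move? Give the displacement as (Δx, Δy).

(2.7, -0.1)

The red cone started near (5.3, 0.9) and ended near (8.0, 0.8).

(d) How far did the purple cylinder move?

3.0

The purple cylinder moved from about (11.4, 7.1) to (14.1, 5.7), a distance of √(2.7² + 1.4²) ≈ 3.0.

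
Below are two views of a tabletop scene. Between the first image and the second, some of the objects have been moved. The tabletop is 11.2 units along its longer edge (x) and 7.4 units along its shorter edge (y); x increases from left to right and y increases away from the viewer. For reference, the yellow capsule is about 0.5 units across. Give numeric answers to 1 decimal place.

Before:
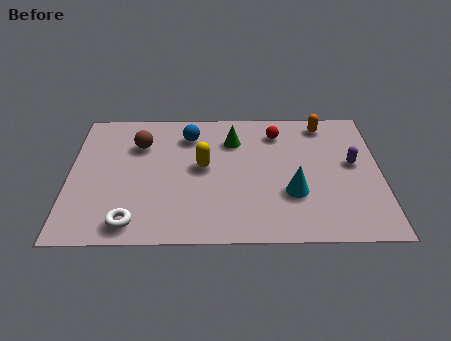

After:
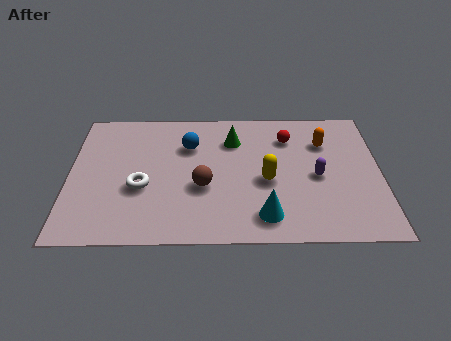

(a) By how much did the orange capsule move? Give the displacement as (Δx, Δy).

(0.0, -1.1)

From the two frames, the orange capsule sits at roughly (9.2, 6.4) before and (9.2, 5.3) after.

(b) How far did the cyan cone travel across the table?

1.6

The cyan cone moved from about (8.0, 2.5) to (7.0, 1.3), a distance of √(1.0² + 1.2²) ≈ 1.6.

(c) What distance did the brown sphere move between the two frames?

3.3

The brown sphere moved from about (2.5, 5.3) to (4.8, 2.9), a distance of √(2.3² + 2.4²) ≈ 3.3.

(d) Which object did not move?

the green cone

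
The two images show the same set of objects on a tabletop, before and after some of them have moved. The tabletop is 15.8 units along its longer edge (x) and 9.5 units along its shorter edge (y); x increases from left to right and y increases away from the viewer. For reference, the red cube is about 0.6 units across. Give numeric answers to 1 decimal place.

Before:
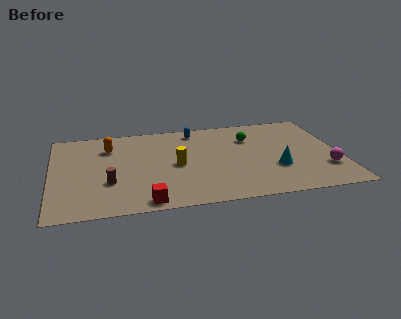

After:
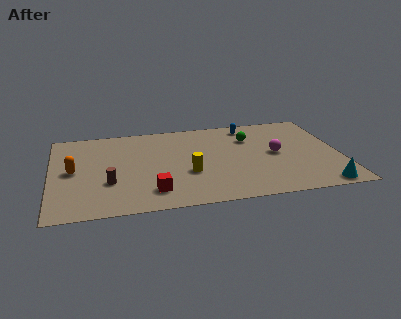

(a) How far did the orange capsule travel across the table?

3.0

The orange capsule moved from about (3.2, 7.1) to (1.2, 4.8), a distance of √(2.0² + 2.3²) ≈ 3.0.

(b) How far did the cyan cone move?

3.3

The cyan cone moved from about (12.2, 3.2) to (14.5, 0.9), a distance of √(2.3² + 2.3²) ≈ 3.3.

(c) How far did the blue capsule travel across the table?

3.0

The blue capsule moved from about (8.0, 8.2) to (11.0, 8.2), a distance of √(3.0² + 0.0²) ≈ 3.0.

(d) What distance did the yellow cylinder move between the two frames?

1.2

From (6.8, 4.5) to (7.4, 3.5), the yellow cylinder covered √(0.6² + 1.0²) ≈ 1.2 units.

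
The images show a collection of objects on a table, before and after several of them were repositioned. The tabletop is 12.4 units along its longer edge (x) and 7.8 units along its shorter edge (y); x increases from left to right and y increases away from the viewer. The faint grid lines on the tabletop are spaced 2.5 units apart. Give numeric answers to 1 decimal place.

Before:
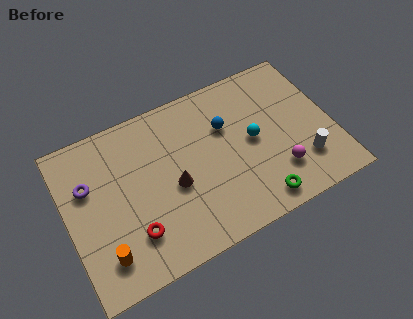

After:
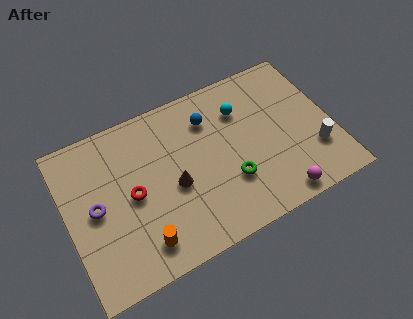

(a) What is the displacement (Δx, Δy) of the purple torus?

(0.2, -1.2)

The purple torus was at about (1.1, 5.1) and moved to about (1.3, 3.9).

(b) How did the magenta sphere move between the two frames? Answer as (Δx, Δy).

(-0.2, -1.2)

The magenta sphere started near (9.6, 2.0) and ended near (9.4, 0.8).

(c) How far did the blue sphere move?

1.0

The blue sphere moved from about (7.6, 5.2) to (6.9, 5.9), a distance of √(0.7² + 0.7²) ≈ 1.0.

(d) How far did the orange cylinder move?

1.7

From (1.4, 1.6) to (3.1, 1.4), the orange cylinder covered √(1.7² + 0.2²) ≈ 1.7 units.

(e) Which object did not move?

the brown cone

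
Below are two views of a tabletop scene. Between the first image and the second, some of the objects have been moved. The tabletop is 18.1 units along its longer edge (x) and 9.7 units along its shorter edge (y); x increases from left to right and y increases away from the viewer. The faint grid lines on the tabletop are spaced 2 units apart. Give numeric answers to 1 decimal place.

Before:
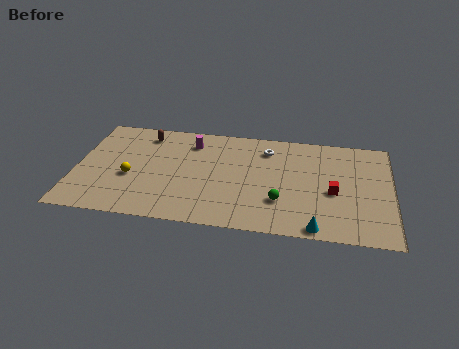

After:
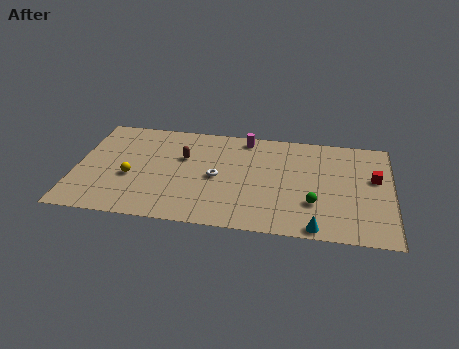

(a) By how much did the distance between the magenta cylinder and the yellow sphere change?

+2.9

Before: roughly 5.0 units apart; after: 7.9. That's 2.9 units further apart.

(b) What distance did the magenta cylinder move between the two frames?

3.2

The magenta cylinder was near (6.5, 7.7) before and (9.6, 8.6) after, so it travelled √(3.1² + 0.9²) ≈ 3.2 units.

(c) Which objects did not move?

the yellow sphere and the cyan cone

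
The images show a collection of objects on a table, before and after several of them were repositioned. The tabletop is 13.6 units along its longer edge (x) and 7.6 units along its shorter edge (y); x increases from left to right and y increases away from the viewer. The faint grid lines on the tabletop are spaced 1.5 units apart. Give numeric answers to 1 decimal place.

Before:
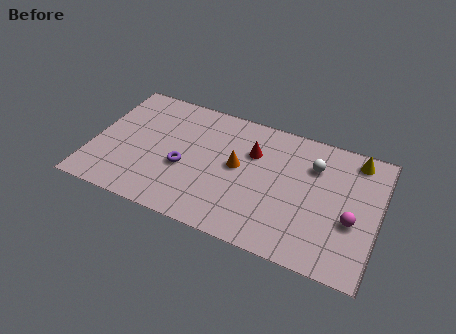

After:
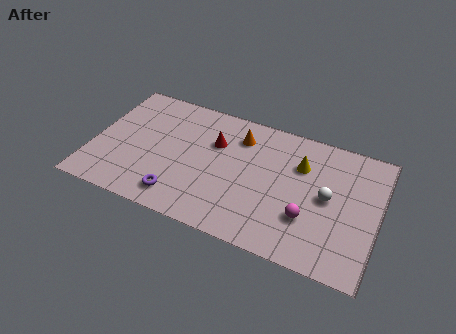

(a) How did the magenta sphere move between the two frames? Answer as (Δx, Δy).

(-2.0, -0.6)

The magenta sphere started near (12.4, 3.0) and ended near (10.4, 2.4).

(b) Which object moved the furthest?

the yellow cone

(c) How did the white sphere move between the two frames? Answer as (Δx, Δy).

(0.8, -1.6)

The white sphere started near (10.4, 5.5) and ended near (11.2, 3.9).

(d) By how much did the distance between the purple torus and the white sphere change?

+0.8

Before: roughly 6.5 units apart; after: 7.3. That's 0.8 units further apart.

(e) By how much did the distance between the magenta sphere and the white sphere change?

-1.5

Before: roughly 3.2 units apart; after: 1.7. That's 1.5 units closer together.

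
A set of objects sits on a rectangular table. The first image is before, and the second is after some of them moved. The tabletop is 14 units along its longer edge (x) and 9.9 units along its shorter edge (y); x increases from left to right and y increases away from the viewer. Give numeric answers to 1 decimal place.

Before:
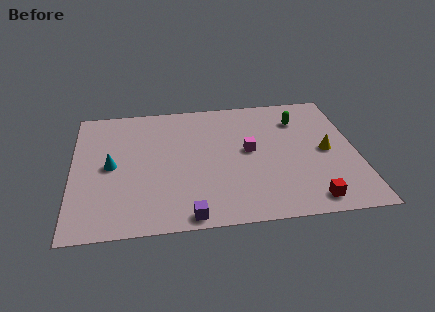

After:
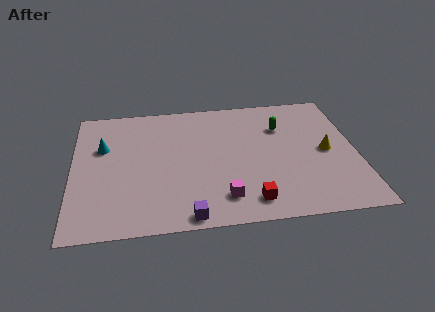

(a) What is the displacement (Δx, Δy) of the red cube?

(-2.9, 0.3)

The red cube was at about (11.5, 1.2) and moved to about (8.6, 1.5).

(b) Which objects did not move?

the yellow cone and the purple cube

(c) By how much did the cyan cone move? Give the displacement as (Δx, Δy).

(-0.4, 1.5)

The cyan cone was at about (1.9, 4.9) and moved to about (1.5, 6.4).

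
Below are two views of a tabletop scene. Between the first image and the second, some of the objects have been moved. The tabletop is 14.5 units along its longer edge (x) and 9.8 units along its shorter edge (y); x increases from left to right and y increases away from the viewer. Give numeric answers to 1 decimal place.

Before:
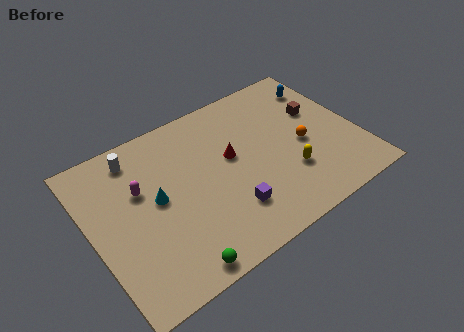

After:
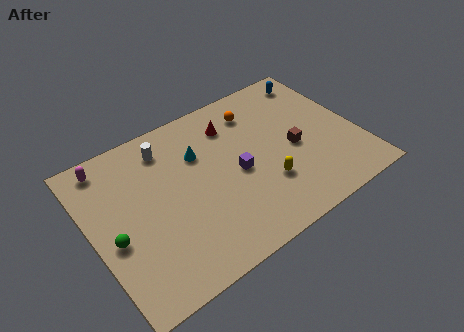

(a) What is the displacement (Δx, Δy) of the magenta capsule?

(-1.4, 2.4)

The magenta capsule started near (2.8, 6.2) and ended near (1.4, 8.6).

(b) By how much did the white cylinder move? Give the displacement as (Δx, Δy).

(1.6, -0.3)

The white cylinder was at about (2.9, 8.3) and moved to about (4.5, 8.0).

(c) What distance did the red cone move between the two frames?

2.0

From (7.7, 5.6) to (8.1, 7.6), the red cone covered √(0.4² + 2.0²) ≈ 2.0 units.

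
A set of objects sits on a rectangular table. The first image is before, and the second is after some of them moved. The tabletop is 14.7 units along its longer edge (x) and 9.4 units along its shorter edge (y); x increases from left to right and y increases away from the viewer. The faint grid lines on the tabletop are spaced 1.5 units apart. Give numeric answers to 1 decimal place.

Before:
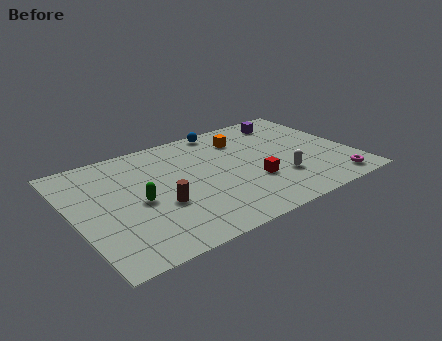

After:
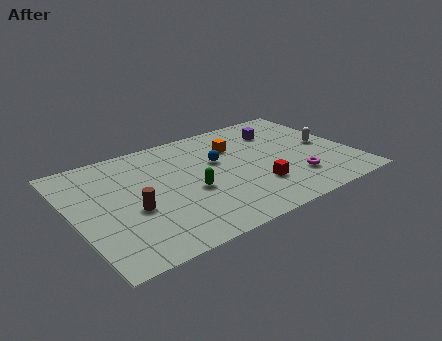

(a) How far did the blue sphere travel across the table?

2.9

The blue sphere moved from about (8.6, 8.6) to (7.8, 5.8), a distance of √(0.8² + 2.8²) ≈ 2.9.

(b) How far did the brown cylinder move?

1.4

The brown cylinder was near (4.3, 3.5) before and (2.9, 3.8) after, so it travelled √(1.4² + 0.3²) ≈ 1.4 units.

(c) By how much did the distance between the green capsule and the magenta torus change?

-4.9

The distance was about 10.4 in the first image and 5.5 in the second, so they moved 4.9 units closer together.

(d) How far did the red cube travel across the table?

0.5

From (9.2, 3.2) to (9.3, 2.7), the red cube covered √(0.1² + 0.5²) ≈ 0.5 units.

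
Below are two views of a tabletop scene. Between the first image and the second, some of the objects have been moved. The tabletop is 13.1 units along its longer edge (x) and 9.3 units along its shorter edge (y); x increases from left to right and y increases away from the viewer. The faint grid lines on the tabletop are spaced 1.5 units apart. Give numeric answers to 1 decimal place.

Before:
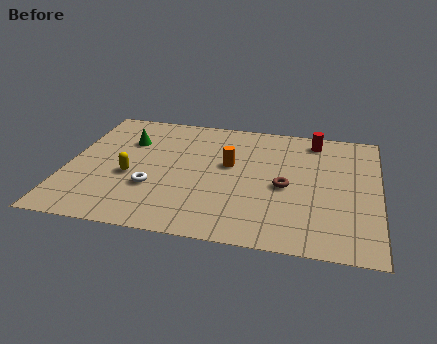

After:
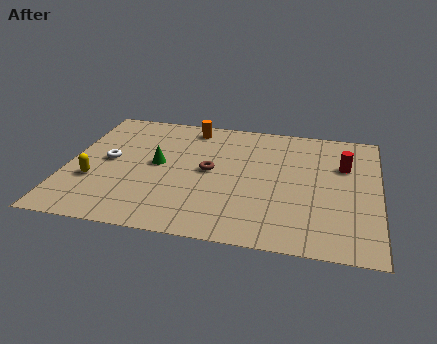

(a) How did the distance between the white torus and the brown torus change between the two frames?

-1.3

They were about 5.6 units apart before and 4.3 after — 1.3 units closer together.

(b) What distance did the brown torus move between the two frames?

3.3

From (9.2, 4.2) to (6.0, 4.8), the brown torus covered √(3.2² + 0.6²) ≈ 3.3 units.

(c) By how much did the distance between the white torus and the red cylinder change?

+1.8

The distance was about 8.2 in the first image and 10.0 in the second, so they moved 1.8 units further apart.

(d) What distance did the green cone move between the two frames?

2.1

The green cone moved from about (2.4, 6.5) to (3.8, 4.9), a distance of √(1.4² + 1.6²) ≈ 2.1.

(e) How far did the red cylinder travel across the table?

2.2

From (10.3, 8.0) to (11.6, 6.2), the red cylinder covered √(1.3² + 1.8²) ≈ 2.2 units.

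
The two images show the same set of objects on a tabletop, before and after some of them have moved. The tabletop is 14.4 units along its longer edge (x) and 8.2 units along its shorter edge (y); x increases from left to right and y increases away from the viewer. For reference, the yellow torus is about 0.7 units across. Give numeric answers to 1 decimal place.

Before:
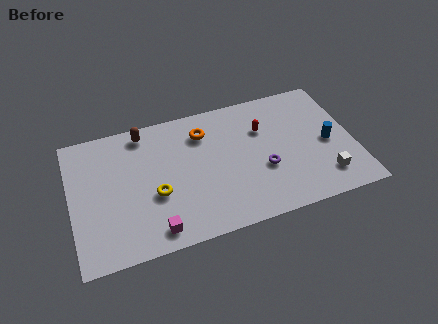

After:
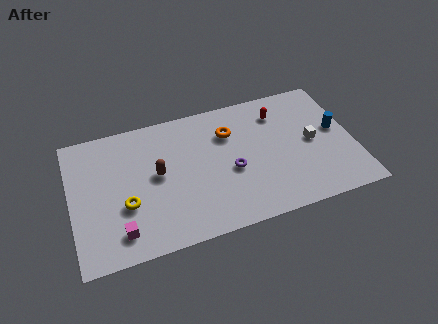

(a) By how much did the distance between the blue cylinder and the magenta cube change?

+2.2

The distance was about 9.5 in the first image and 11.7 in the second, so they moved 2.2 units further apart.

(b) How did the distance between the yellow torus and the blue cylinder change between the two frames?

+2.1

They were about 8.9 units apart before and 11.0 after — 2.1 units further apart.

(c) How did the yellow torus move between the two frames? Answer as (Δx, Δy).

(-1.5, -0.2)

The yellow torus was at about (4.2, 3.2) and moved to about (2.7, 3.0).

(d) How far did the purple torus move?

1.6

The purple torus moved from about (9.7, 3.1) to (8.1, 3.5), a distance of √(1.6² + 0.4²) ≈ 1.6.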